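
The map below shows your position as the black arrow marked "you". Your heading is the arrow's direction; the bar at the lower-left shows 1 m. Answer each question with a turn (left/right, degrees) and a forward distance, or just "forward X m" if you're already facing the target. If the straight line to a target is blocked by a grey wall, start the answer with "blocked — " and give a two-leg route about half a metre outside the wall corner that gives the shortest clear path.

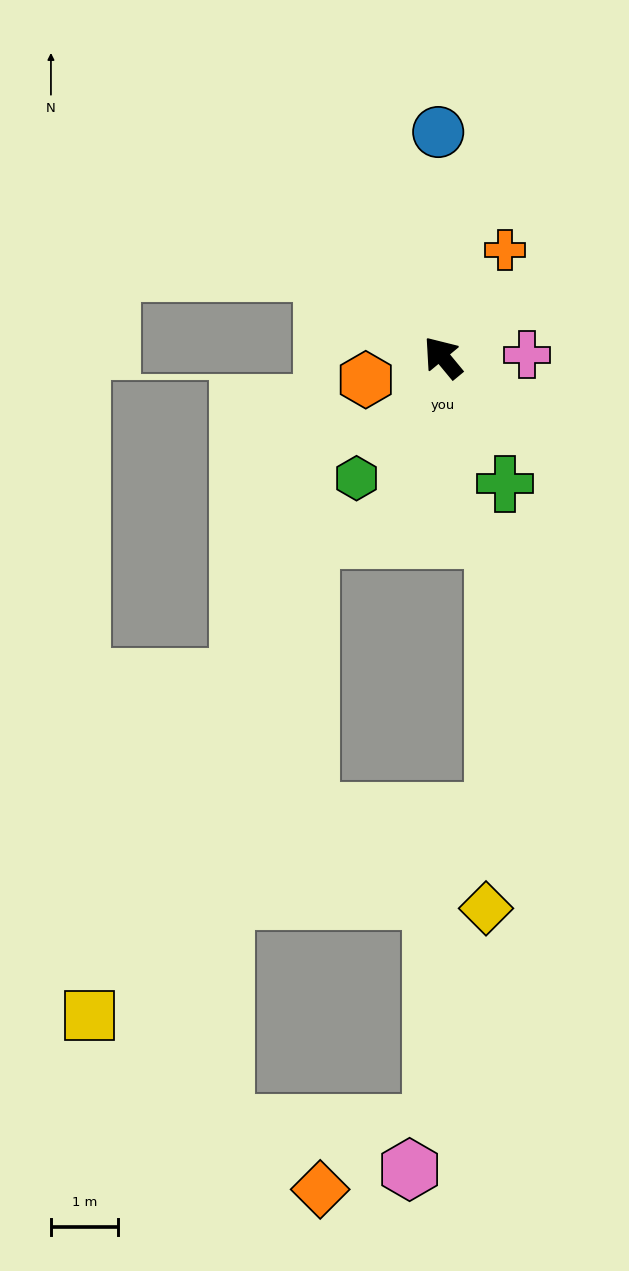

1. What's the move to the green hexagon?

turn left 105°, forward 2.2 m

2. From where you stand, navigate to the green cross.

turn left 167°, forward 2.1 m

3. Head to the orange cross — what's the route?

turn right 70°, forward 1.8 m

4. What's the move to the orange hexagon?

turn left 67°, forward 1.2 m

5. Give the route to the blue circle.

turn right 38°, forward 3.3 m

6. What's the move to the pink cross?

turn right 128°, forward 1.3 m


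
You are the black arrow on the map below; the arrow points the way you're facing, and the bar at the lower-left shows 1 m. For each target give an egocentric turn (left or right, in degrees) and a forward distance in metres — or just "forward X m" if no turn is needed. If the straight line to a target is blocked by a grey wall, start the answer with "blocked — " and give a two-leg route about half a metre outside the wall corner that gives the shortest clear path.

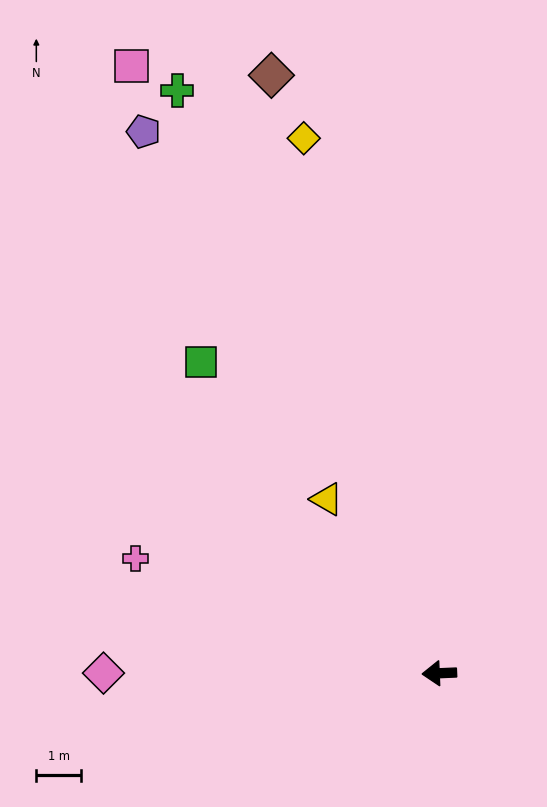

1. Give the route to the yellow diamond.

turn right 78°, forward 12.2 m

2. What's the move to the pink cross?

turn right 23°, forward 7.2 m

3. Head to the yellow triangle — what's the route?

turn right 60°, forward 4.6 m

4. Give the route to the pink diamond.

turn right 2°, forward 7.4 m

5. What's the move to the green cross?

turn right 68°, forward 14.2 m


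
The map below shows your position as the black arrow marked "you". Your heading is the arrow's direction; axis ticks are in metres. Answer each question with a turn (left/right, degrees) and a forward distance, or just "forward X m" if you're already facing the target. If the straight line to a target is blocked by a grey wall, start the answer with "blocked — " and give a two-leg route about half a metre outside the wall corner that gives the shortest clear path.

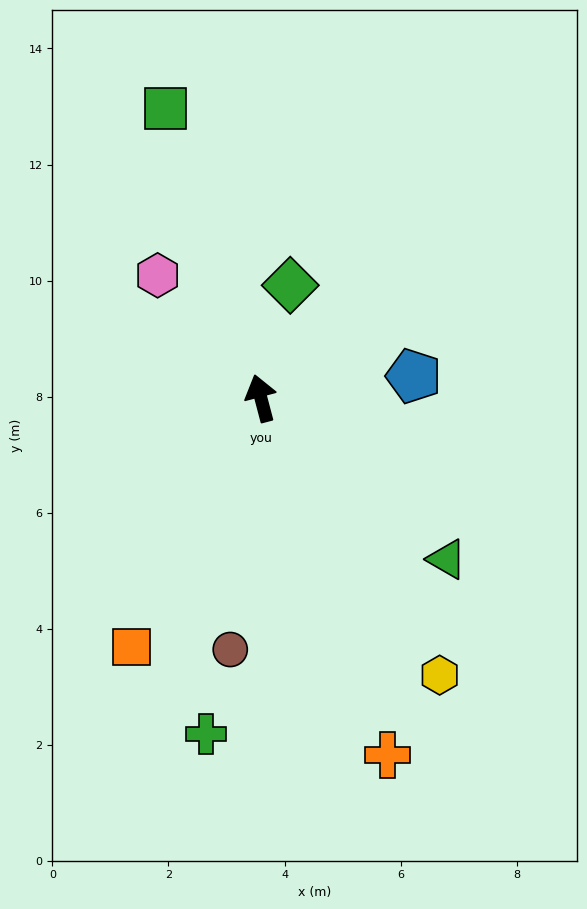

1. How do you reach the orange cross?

turn right 175°, forward 6.5 m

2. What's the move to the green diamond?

turn right 29°, forward 2.0 m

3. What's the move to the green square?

turn left 3°, forward 5.3 m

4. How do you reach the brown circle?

turn left 158°, forward 4.4 m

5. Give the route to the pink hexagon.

turn left 25°, forward 2.8 m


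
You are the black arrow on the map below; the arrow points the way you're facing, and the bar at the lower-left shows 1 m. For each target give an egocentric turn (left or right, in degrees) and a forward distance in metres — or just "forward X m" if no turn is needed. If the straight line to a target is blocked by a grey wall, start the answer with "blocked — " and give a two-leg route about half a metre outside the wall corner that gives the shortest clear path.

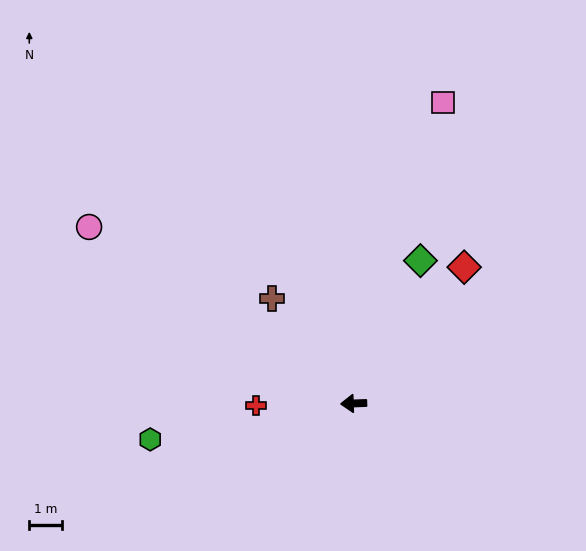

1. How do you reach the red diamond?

turn right 131°, forward 5.4 m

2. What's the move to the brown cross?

turn right 54°, forward 4.1 m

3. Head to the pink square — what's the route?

turn right 109°, forward 9.6 m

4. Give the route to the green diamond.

turn right 117°, forward 4.8 m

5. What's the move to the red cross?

forward 3.0 m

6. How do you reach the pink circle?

turn right 36°, forward 9.8 m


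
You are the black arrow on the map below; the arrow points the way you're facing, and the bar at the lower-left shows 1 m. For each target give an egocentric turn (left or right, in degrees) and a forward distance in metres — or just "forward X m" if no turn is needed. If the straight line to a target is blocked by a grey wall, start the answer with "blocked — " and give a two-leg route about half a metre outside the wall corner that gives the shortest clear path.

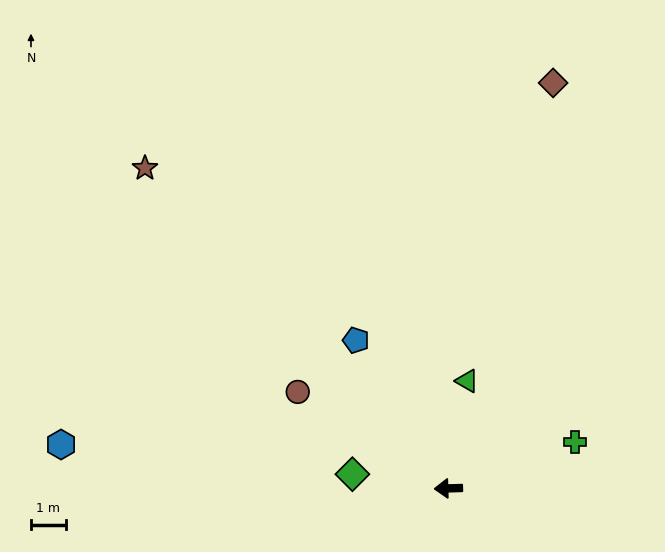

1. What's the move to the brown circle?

turn right 34°, forward 5.1 m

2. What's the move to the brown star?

turn right 48°, forward 12.6 m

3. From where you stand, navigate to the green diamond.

turn right 10°, forward 2.8 m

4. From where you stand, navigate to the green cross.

turn right 162°, forward 3.9 m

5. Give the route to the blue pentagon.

turn right 60°, forward 5.0 m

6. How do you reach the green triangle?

turn right 102°, forward 3.1 m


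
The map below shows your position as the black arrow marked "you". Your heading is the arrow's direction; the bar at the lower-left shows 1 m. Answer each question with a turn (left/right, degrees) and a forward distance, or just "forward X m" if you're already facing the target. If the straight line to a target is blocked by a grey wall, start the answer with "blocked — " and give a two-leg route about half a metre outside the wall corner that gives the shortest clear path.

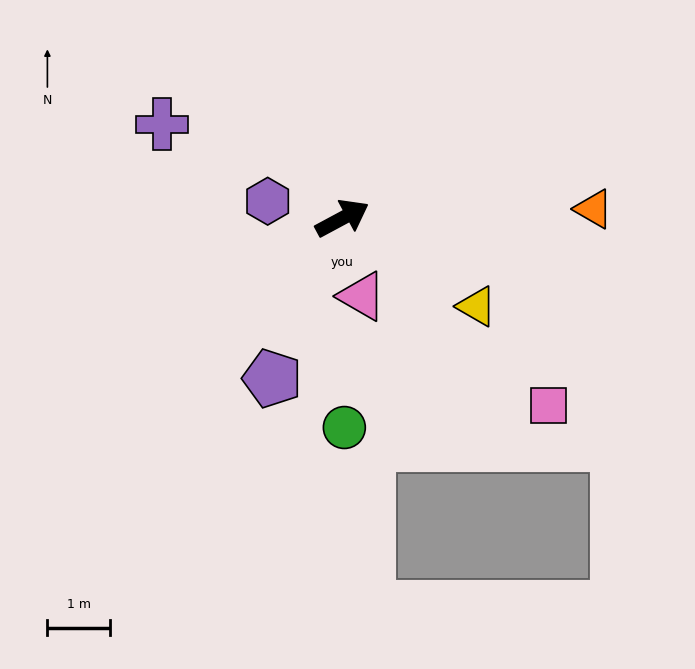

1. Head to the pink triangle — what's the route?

turn right 104°, forward 1.3 m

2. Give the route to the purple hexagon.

turn left 139°, forward 1.2 m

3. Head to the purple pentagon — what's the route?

turn right 142°, forward 2.8 m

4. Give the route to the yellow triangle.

turn right 62°, forward 2.6 m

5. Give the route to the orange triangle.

turn right 26°, forward 4.0 m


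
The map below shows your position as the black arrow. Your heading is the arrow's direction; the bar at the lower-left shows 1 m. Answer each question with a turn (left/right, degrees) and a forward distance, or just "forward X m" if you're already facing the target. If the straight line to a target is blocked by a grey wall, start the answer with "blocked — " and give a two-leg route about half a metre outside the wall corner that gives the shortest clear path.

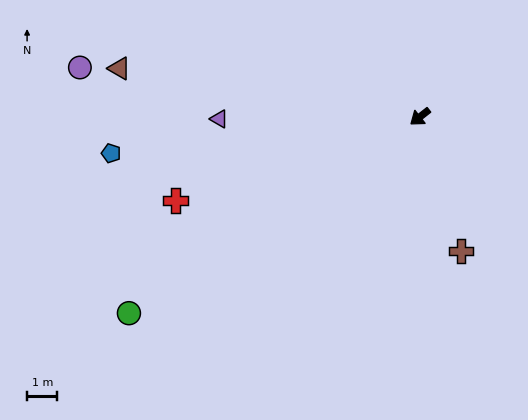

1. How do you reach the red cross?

turn right 19°, forward 8.5 m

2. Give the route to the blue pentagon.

turn right 31°, forward 10.2 m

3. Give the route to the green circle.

turn right 4°, forward 11.5 m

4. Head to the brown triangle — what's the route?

turn right 47°, forward 10.0 m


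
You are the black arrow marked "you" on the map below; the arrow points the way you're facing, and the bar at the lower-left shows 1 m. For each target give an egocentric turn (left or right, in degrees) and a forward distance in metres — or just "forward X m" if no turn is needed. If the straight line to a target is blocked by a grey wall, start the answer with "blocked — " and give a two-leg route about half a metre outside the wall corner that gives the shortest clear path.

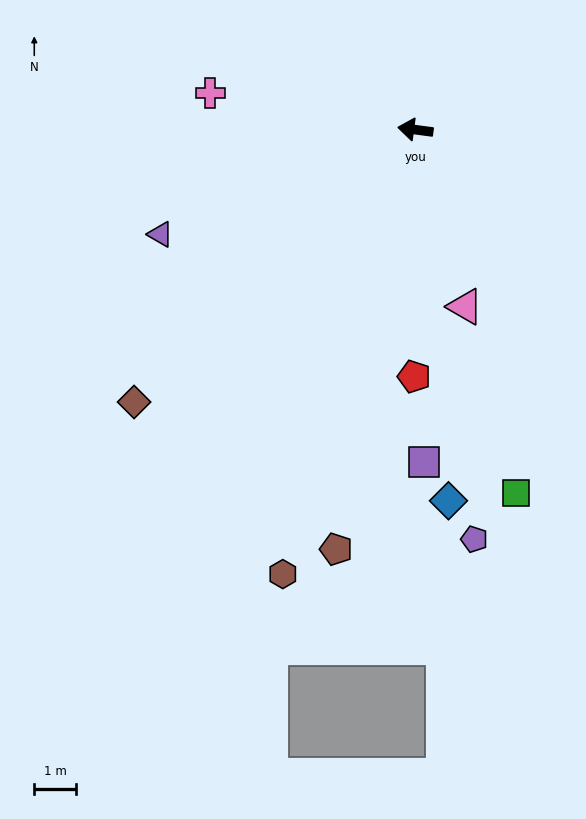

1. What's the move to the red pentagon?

turn left 97°, forward 6.0 m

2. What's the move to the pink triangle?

turn left 113°, forward 4.4 m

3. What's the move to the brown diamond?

turn left 52°, forward 9.5 m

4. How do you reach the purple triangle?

turn left 30°, forward 6.7 m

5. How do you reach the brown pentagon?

turn left 87°, forward 10.3 m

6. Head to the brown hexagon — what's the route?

turn left 81°, forward 11.2 m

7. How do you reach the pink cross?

turn right 3°, forward 5.0 m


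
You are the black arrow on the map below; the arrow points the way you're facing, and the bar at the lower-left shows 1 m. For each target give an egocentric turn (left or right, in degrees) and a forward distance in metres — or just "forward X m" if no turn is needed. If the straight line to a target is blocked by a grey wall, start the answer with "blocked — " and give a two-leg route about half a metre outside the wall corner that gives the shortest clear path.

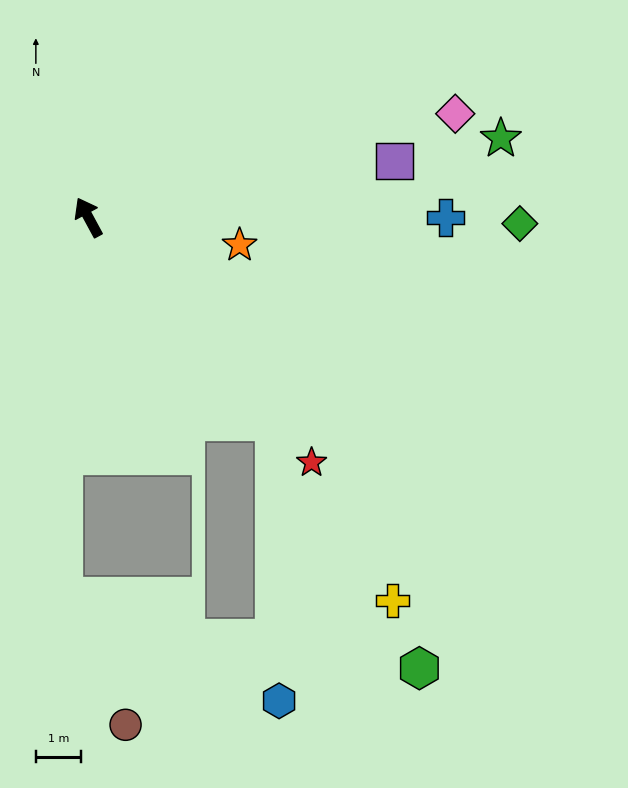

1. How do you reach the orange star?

turn right 129°, forward 3.4 m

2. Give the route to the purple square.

turn right 108°, forward 6.9 m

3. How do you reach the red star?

turn right 166°, forward 7.4 m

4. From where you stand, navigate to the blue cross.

turn right 118°, forward 7.9 m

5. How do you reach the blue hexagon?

blocked — turn right 166°, forward 6.1 m, then turn right 41°, forward 6.2 m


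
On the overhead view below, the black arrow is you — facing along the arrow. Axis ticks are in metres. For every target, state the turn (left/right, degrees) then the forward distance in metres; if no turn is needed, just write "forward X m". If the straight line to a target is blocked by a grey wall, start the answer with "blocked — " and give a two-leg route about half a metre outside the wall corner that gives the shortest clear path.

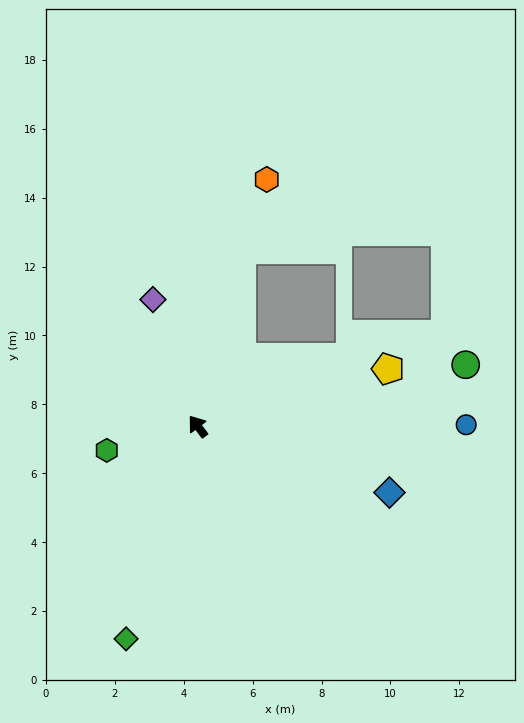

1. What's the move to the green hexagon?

turn left 68°, forward 2.7 m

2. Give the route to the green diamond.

turn left 124°, forward 6.5 m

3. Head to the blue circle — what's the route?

turn right 127°, forward 7.8 m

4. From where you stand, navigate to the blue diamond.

turn right 146°, forward 5.9 m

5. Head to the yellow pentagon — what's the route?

turn right 110°, forward 5.8 m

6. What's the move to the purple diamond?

turn right 18°, forward 3.9 m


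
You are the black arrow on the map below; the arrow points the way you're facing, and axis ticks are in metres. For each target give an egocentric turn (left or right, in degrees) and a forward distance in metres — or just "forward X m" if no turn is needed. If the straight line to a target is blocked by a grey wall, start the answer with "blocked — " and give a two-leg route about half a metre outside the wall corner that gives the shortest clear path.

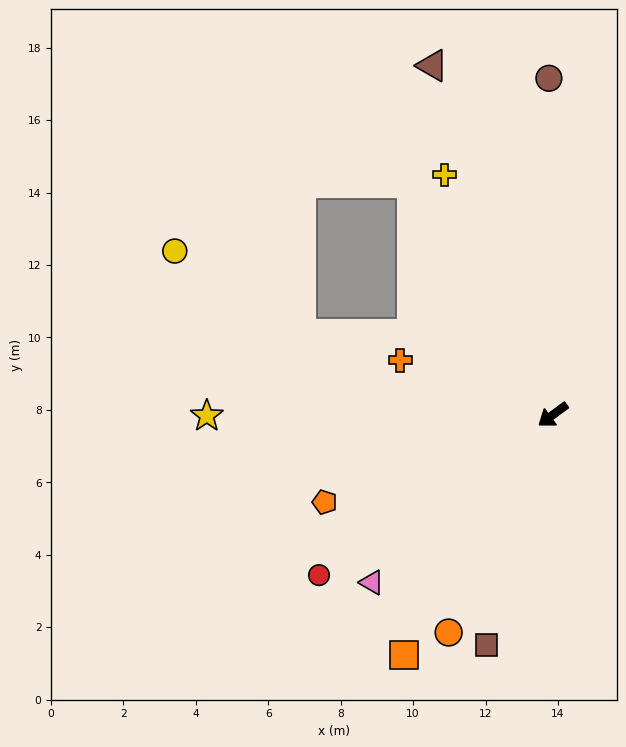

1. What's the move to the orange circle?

turn left 28°, forward 6.7 m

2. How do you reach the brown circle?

turn right 126°, forward 9.3 m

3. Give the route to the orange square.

turn left 22°, forward 7.8 m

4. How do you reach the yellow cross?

turn right 102°, forward 7.3 m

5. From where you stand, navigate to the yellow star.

turn right 36°, forward 9.6 m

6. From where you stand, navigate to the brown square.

turn left 38°, forward 6.6 m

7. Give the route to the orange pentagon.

turn right 15°, forward 6.7 m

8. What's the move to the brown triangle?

turn right 107°, forward 10.2 m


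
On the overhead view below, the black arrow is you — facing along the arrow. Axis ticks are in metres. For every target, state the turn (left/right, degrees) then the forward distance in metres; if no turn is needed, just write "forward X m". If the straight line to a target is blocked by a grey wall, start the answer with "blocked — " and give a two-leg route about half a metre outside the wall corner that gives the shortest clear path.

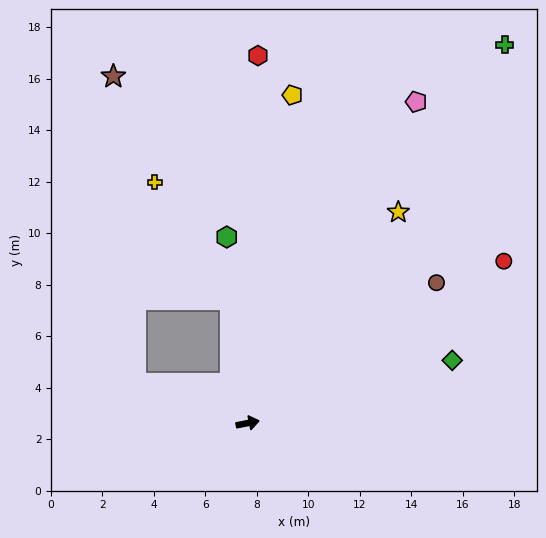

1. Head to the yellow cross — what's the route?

blocked — turn left 87°, forward 4.8 m, then turn left 25°, forward 5.4 m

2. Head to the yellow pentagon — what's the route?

turn left 71°, forward 12.9 m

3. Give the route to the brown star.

blocked — turn left 87°, forward 4.8 m, then turn left 20°, forward 9.8 m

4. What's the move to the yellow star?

turn left 43°, forward 10.1 m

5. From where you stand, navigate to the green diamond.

turn left 6°, forward 8.3 m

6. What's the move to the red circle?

turn left 21°, forward 11.8 m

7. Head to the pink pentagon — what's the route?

turn left 51°, forward 14.1 m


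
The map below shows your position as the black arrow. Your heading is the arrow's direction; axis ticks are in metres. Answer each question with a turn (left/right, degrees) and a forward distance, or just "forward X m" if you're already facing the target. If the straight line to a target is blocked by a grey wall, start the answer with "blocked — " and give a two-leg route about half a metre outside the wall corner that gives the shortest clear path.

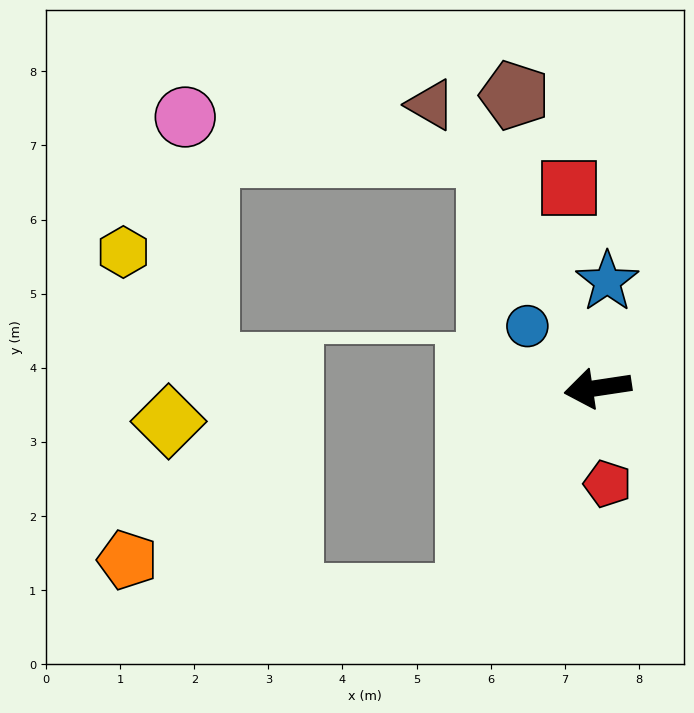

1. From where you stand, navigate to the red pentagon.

turn left 87°, forward 1.3 m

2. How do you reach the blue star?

turn right 104°, forward 1.4 m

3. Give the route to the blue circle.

turn right 50°, forward 1.3 m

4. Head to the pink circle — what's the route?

blocked — turn right 73°, forward 3.5 m, then turn left 57°, forward 4.1 m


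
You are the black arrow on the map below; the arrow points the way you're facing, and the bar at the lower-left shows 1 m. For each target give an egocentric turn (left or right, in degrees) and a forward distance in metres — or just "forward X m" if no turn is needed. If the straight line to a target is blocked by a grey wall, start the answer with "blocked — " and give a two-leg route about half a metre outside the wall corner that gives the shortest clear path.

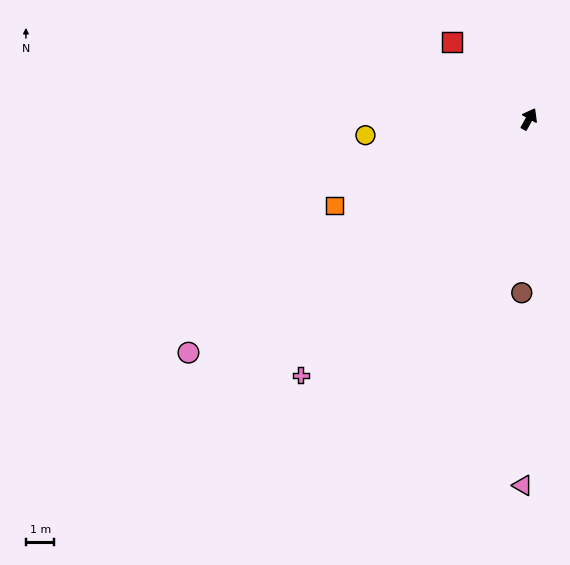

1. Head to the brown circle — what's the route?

turn right 153°, forward 6.1 m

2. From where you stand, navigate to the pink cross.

turn left 167°, forward 12.0 m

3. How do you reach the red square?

turn left 74°, forward 3.8 m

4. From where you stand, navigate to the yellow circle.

turn left 125°, forward 5.8 m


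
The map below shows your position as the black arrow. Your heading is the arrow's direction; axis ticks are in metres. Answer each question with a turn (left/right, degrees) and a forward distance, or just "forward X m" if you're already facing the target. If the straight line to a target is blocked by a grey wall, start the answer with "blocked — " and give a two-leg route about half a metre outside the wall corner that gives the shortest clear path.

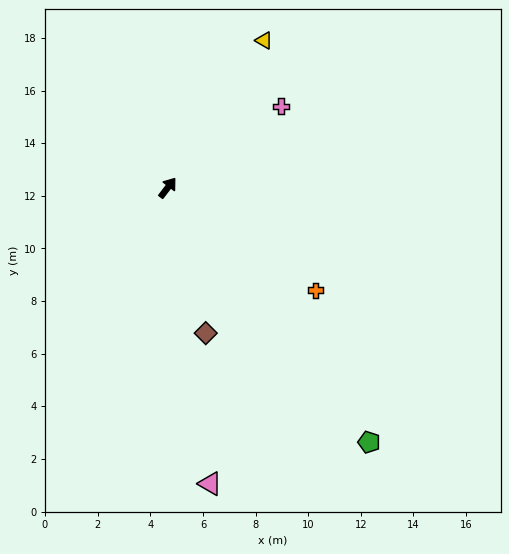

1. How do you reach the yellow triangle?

turn left 4°, forward 6.7 m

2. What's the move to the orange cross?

turn right 87°, forward 6.8 m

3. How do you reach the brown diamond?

turn right 128°, forward 5.7 m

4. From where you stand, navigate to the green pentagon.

turn right 104°, forward 12.3 m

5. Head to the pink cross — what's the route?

turn right 17°, forward 5.3 m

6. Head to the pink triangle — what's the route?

turn right 134°, forward 11.4 m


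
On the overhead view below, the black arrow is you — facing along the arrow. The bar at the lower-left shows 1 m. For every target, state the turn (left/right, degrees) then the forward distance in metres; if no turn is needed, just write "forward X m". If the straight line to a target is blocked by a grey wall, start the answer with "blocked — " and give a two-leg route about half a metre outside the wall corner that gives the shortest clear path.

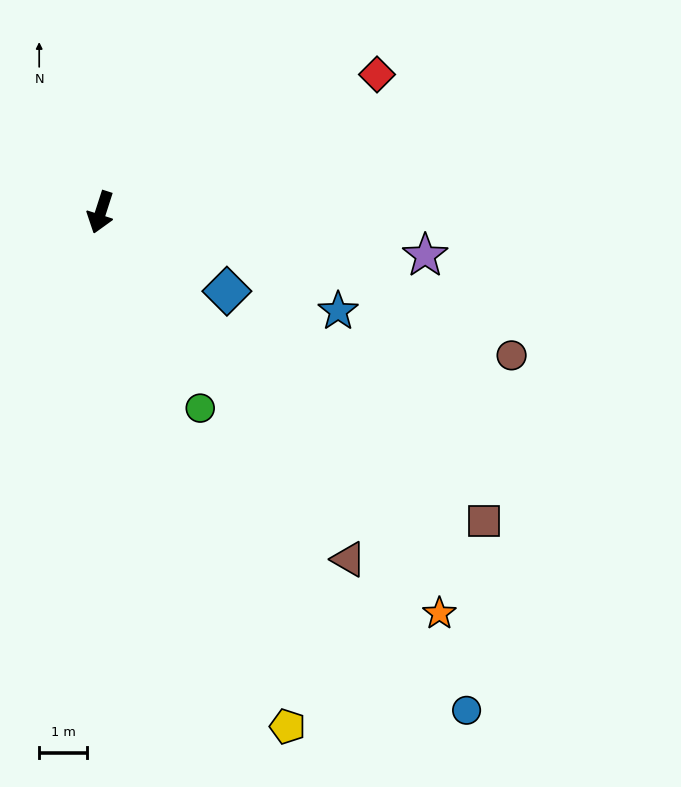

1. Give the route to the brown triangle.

turn left 53°, forward 8.8 m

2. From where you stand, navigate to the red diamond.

turn left 134°, forward 6.4 m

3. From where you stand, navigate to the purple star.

turn left 100°, forward 6.8 m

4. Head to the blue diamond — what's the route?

turn left 76°, forward 3.1 m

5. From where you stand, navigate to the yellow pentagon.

turn left 38°, forward 11.3 m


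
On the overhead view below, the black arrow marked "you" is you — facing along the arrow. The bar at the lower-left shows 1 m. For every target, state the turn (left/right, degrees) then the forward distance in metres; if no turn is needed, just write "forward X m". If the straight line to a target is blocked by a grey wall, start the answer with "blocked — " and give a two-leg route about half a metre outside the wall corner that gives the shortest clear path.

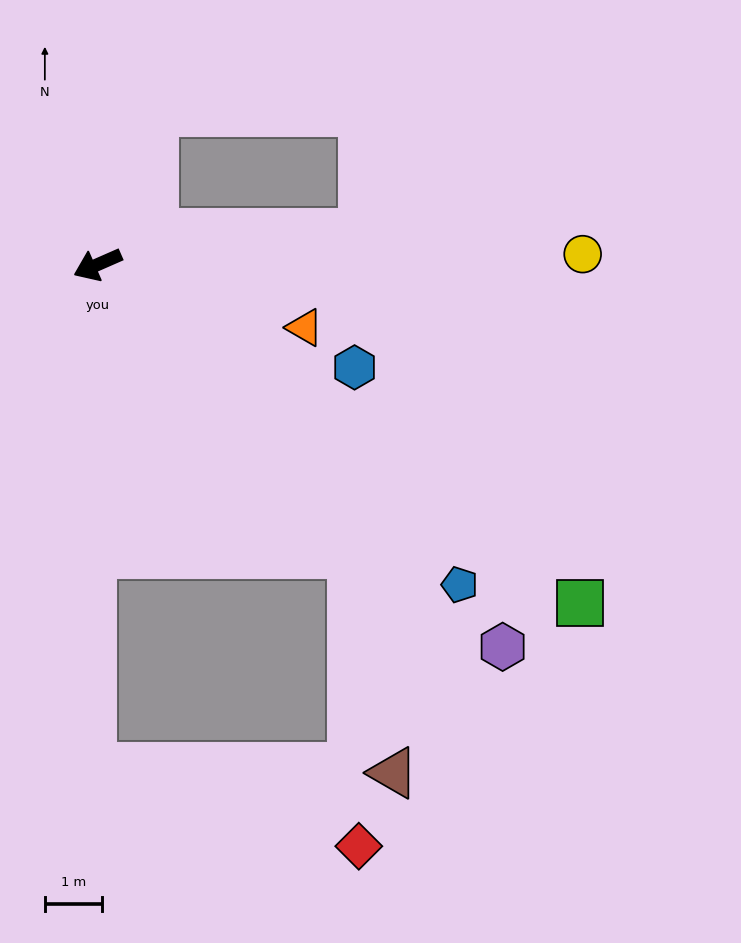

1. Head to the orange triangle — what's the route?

turn left 139°, forward 3.8 m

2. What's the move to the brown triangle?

blocked — turn left 108°, forward 6.7 m, then turn right 31°, forward 3.9 m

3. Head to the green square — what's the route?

turn left 121°, forward 10.3 m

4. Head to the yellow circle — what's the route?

turn left 158°, forward 8.5 m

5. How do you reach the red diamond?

blocked — turn left 66°, forward 8.8 m, then turn left 74°, forward 4.9 m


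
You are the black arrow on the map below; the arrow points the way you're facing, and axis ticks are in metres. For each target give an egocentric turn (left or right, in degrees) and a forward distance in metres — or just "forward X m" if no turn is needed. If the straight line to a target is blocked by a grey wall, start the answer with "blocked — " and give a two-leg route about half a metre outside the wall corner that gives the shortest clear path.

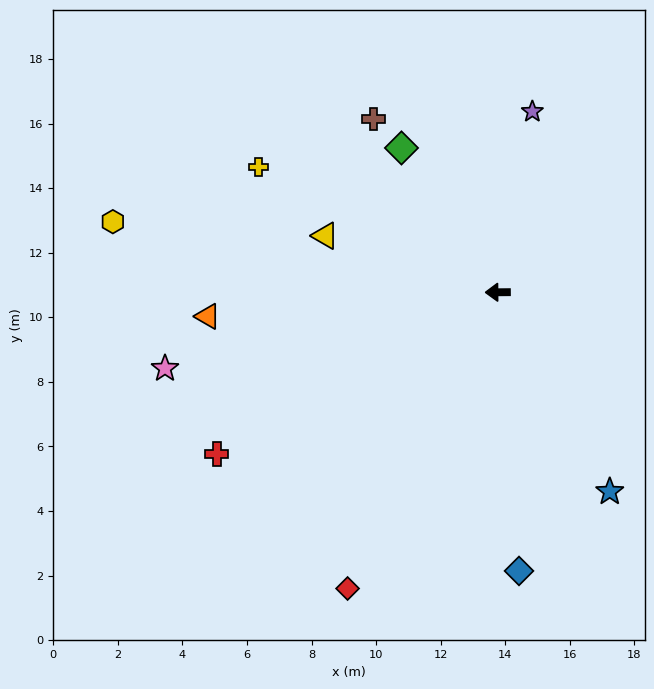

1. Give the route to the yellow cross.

turn right 28°, forward 8.4 m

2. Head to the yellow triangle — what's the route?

turn right 19°, forward 5.6 m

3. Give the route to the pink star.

turn left 12°, forward 10.6 m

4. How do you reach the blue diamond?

turn left 94°, forward 8.7 m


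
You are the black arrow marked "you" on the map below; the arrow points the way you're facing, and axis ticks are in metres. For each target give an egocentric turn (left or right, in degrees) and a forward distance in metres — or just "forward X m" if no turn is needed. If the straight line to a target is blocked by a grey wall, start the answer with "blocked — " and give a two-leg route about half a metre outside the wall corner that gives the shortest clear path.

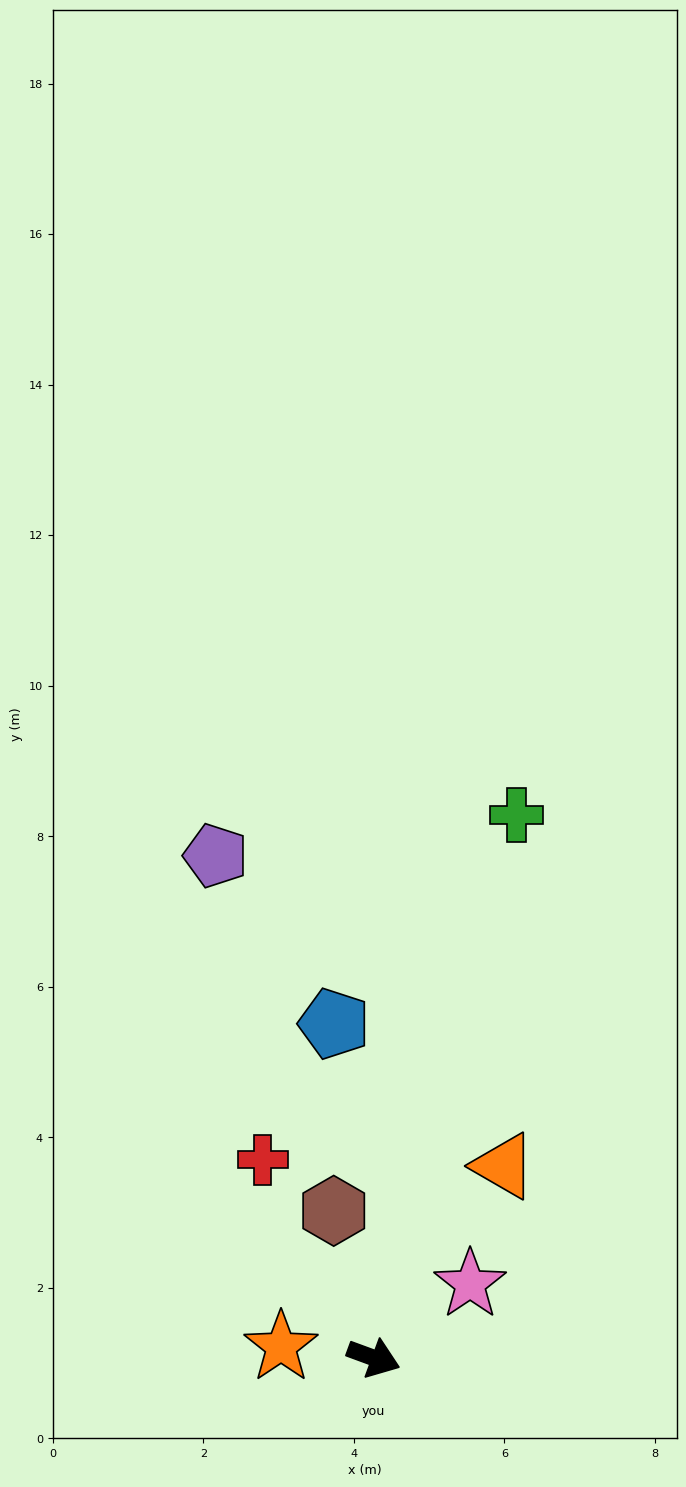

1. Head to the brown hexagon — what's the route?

turn left 125°, forward 2.0 m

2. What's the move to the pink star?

turn left 58°, forward 1.6 m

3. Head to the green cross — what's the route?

turn left 95°, forward 7.5 m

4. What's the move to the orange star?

turn right 167°, forward 1.2 m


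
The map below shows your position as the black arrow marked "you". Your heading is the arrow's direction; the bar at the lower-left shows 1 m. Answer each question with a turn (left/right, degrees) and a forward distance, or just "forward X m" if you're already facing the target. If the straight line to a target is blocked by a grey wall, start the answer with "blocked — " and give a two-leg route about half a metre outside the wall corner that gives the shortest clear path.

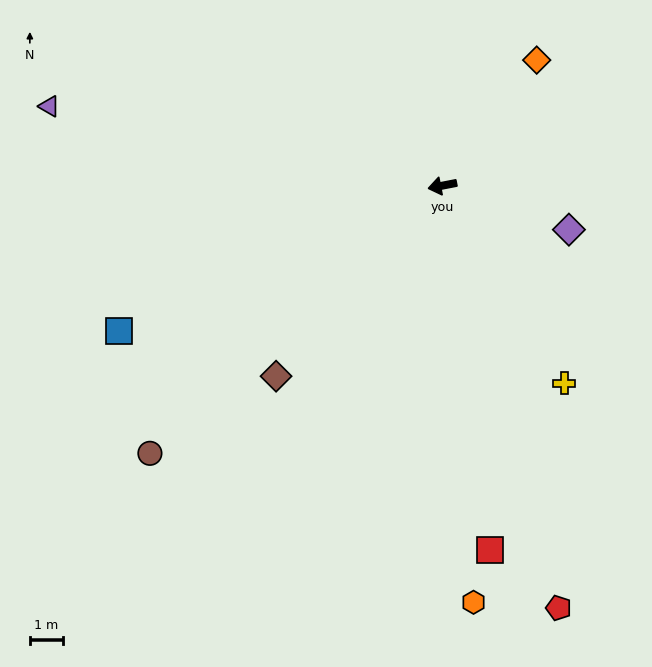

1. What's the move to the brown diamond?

turn left 38°, forward 7.7 m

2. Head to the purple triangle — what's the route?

turn right 22°, forward 12.2 m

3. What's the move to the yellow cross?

turn left 111°, forward 7.1 m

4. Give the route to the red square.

turn left 86°, forward 11.2 m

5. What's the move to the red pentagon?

turn left 94°, forward 13.3 m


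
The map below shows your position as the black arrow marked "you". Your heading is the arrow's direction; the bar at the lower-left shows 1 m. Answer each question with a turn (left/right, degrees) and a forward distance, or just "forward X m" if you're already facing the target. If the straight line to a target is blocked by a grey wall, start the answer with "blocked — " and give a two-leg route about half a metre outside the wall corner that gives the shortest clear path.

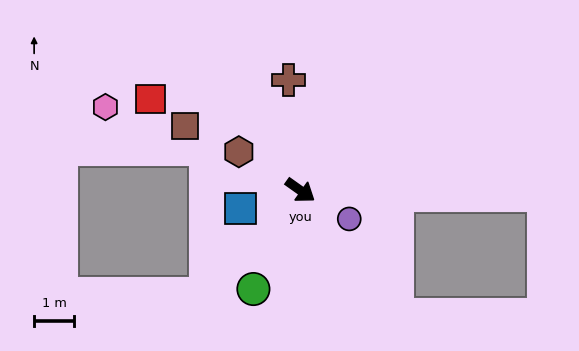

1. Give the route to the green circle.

turn right 80°, forward 2.8 m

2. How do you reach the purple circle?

turn left 5°, forward 1.4 m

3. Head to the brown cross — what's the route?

turn left 131°, forward 2.8 m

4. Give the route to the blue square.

turn right 128°, forward 1.6 m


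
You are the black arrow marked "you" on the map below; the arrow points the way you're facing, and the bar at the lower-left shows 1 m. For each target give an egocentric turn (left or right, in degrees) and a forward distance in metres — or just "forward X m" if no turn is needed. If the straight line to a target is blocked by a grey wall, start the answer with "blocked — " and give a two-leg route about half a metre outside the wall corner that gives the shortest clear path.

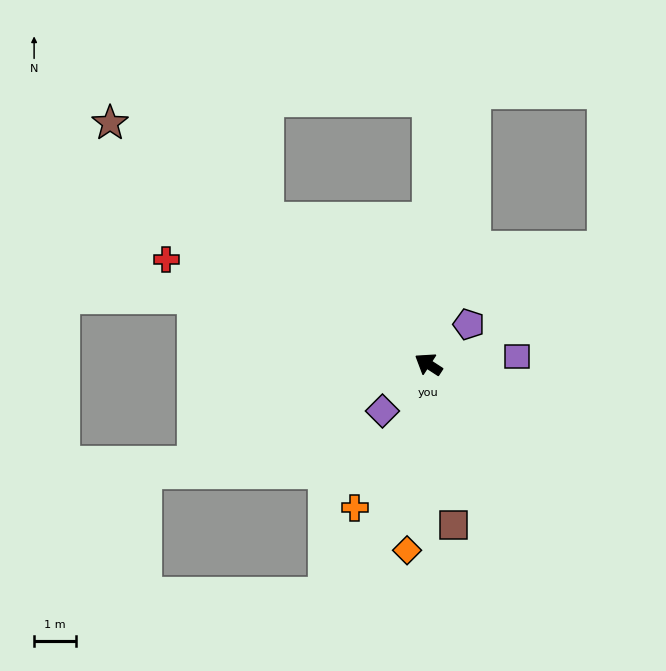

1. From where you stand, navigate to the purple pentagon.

turn right 102°, forward 1.4 m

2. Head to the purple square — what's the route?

turn right 142°, forward 2.1 m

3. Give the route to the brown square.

turn left 132°, forward 3.9 m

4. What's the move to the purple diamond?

turn left 79°, forward 1.6 m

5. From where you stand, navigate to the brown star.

turn right 4°, forward 9.5 m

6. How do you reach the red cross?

turn left 11°, forward 6.7 m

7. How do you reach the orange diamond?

turn left 116°, forward 4.5 m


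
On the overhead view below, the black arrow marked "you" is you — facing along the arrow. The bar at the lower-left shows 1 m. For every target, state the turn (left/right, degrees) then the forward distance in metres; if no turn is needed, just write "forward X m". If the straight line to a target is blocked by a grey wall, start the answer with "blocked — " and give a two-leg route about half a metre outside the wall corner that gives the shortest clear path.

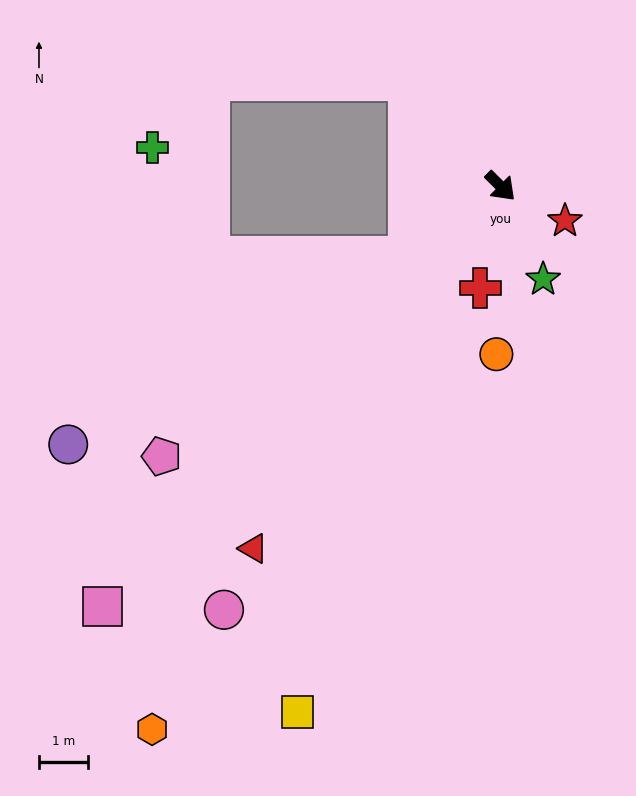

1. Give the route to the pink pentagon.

turn right 97°, forward 8.9 m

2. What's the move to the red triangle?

turn right 79°, forward 9.0 m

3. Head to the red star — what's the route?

turn left 17°, forward 1.5 m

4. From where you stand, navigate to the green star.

turn right 21°, forward 2.1 m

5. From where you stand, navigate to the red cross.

turn right 56°, forward 2.1 m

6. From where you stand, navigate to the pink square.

turn right 89°, forward 11.8 m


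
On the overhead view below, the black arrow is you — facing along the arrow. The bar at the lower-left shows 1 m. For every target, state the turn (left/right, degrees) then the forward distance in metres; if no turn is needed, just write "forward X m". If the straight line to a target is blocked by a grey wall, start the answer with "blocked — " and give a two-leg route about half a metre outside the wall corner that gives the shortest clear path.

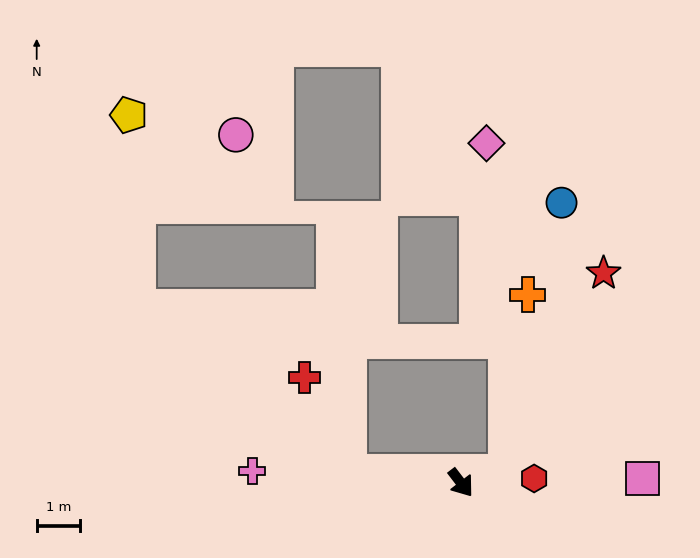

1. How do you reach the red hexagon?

turn left 56°, forward 1.7 m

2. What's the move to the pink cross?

turn right 131°, forward 4.8 m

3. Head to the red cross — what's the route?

blocked — turn right 133°, forward 2.6 m, then turn right 60°, forward 2.4 m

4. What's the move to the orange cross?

blocked — turn left 65°, forward 1.1 m, then turn left 71°, forward 4.1 m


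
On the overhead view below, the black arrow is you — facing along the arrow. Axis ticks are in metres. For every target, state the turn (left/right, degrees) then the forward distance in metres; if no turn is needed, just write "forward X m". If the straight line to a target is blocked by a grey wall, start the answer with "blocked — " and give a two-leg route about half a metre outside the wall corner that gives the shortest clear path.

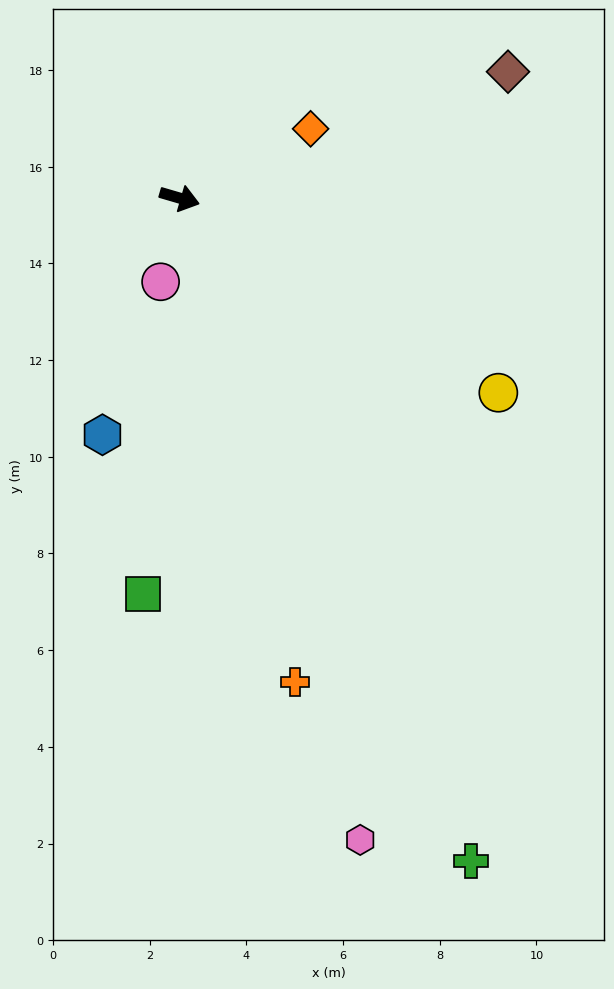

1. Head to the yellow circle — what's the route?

turn right 15°, forward 7.7 m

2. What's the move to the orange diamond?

turn left 44°, forward 3.1 m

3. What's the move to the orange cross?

turn right 60°, forward 10.3 m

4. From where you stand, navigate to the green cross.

turn right 50°, forward 15.0 m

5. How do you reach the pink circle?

turn right 86°, forward 1.8 m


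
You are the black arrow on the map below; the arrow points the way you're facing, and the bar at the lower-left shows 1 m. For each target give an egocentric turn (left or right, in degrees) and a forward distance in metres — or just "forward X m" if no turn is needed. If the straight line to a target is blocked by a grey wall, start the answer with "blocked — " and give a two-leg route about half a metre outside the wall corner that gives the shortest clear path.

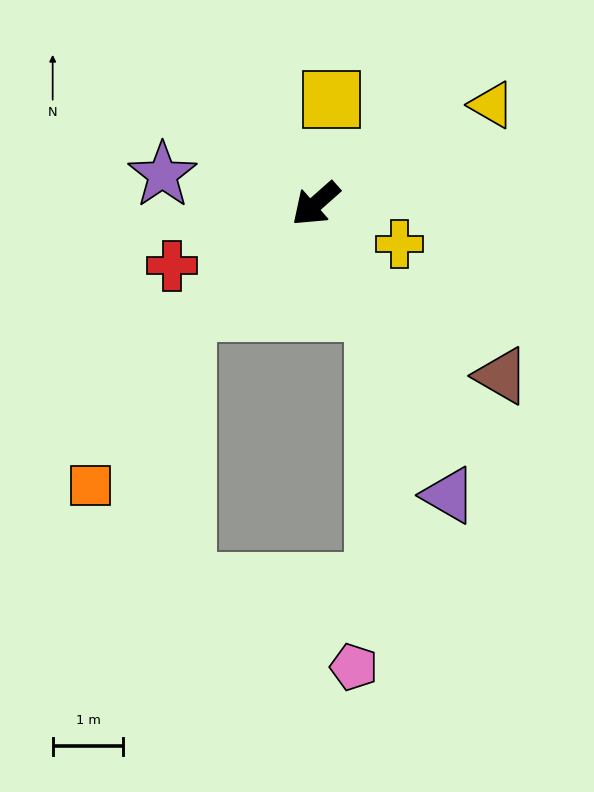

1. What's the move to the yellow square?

turn right 140°, forward 1.5 m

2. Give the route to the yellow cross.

turn left 113°, forward 1.3 m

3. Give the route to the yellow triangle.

turn left 168°, forward 2.9 m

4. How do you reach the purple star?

turn right 52°, forward 2.2 m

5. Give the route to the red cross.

turn right 18°, forward 2.2 m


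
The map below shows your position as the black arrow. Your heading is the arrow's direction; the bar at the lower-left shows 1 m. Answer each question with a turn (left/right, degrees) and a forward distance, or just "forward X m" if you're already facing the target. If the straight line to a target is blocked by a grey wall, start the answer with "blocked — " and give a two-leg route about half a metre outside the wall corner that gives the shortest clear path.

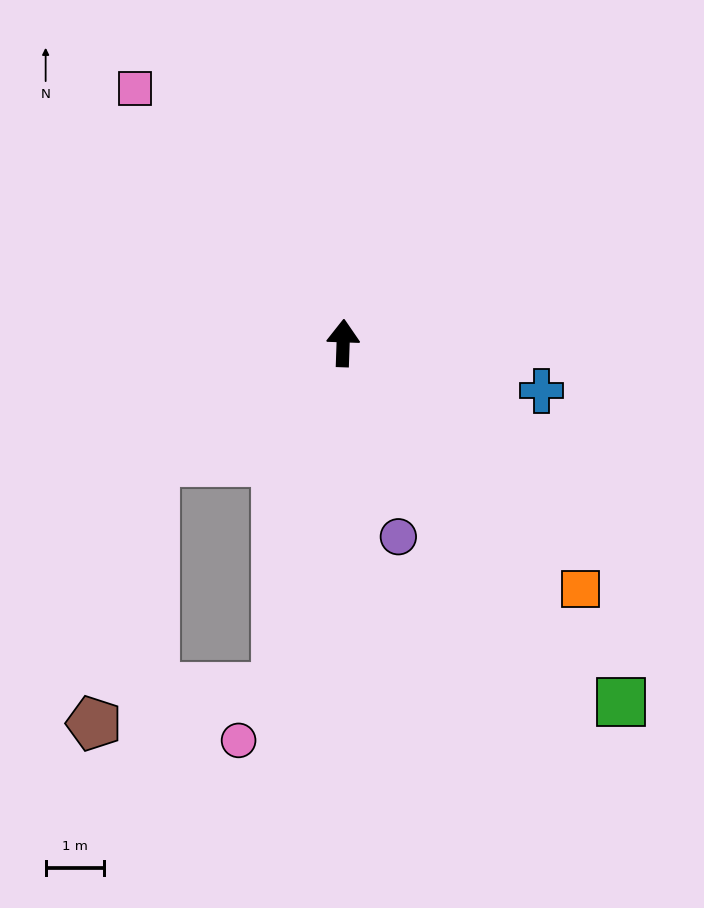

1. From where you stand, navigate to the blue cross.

turn right 102°, forward 3.5 m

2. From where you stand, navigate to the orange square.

turn right 134°, forward 5.9 m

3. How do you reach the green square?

turn right 140°, forward 7.8 m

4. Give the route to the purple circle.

turn right 162°, forward 3.5 m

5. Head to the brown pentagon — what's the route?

blocked — turn left 124°, forward 3.8 m, then turn left 45°, forward 4.6 m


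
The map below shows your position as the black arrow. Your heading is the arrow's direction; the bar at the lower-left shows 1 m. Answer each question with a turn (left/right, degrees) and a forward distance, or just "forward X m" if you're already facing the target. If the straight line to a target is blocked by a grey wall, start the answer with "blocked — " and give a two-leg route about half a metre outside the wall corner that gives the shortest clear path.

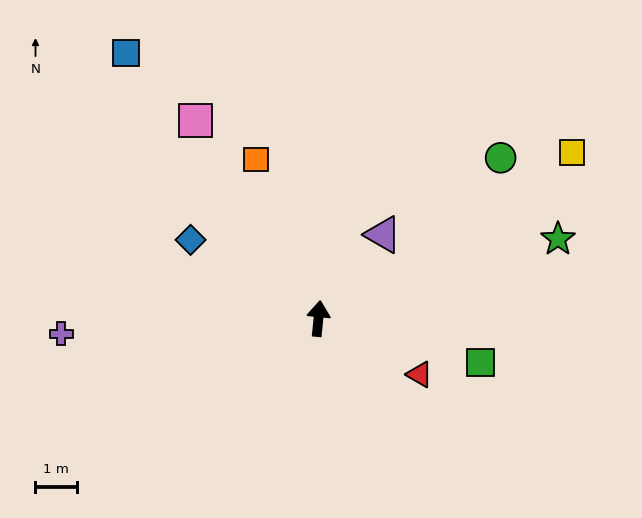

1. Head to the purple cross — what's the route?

turn left 99°, forward 6.2 m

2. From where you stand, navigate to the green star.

turn right 66°, forward 6.1 m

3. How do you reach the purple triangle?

turn right 32°, forward 2.6 m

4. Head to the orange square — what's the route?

turn left 27°, forward 4.1 m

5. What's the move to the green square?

turn right 100°, forward 4.1 m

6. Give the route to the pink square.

turn left 37°, forward 5.6 m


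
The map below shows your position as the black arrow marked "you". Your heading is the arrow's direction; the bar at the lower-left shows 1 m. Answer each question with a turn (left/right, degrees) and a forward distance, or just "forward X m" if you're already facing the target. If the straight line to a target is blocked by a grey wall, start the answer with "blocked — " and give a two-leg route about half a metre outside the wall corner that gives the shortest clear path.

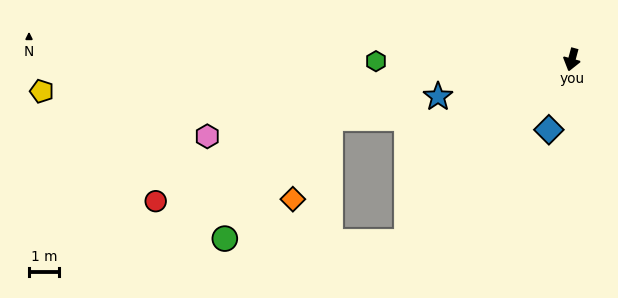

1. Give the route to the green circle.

blocked — turn right 27°, forward 8.2 m, then turn right 49°, forward 6.1 m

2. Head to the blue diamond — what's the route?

turn right 3°, forward 2.5 m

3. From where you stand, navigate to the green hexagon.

turn right 74°, forward 6.5 m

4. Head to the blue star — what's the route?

turn right 59°, forward 4.6 m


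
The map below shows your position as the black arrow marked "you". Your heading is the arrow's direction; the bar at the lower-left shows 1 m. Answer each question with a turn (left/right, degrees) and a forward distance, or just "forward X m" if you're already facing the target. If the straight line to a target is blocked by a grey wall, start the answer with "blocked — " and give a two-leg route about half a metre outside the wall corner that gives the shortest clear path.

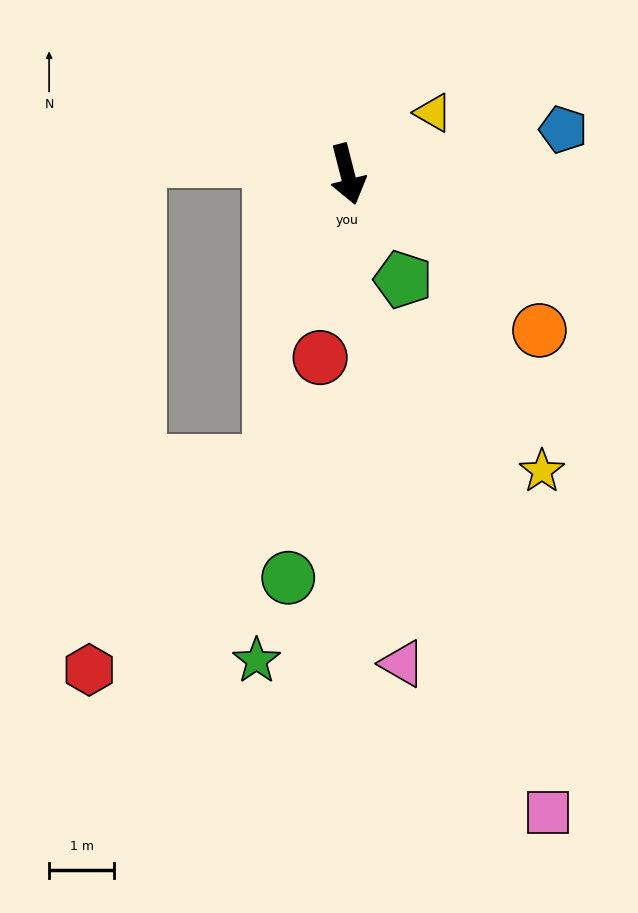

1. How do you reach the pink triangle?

turn right 8°, forward 7.6 m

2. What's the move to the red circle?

turn right 23°, forward 2.8 m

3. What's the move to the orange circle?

turn left 37°, forward 3.8 m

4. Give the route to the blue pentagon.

turn left 87°, forward 3.4 m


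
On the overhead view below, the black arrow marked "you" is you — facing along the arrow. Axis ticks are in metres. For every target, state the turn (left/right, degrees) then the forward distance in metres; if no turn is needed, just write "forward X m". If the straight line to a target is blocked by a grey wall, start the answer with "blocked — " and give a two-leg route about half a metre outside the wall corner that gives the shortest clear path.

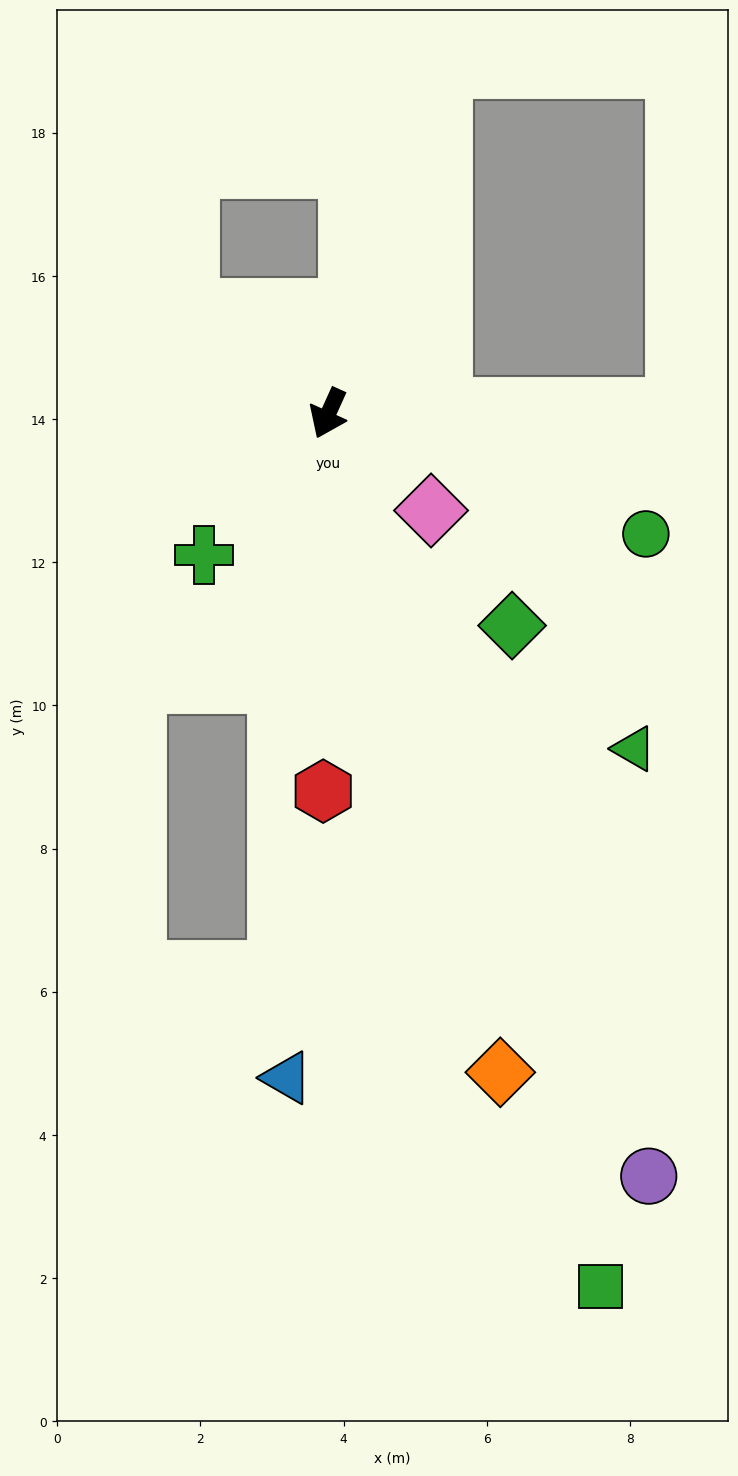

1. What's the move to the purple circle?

turn left 47°, forward 11.6 m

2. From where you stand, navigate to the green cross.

turn right 17°, forward 2.6 m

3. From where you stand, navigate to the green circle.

turn left 94°, forward 4.7 m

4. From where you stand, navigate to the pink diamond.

turn left 71°, forward 2.0 m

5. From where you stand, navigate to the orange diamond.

turn left 39°, forward 9.5 m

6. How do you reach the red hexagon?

turn left 24°, forward 5.3 m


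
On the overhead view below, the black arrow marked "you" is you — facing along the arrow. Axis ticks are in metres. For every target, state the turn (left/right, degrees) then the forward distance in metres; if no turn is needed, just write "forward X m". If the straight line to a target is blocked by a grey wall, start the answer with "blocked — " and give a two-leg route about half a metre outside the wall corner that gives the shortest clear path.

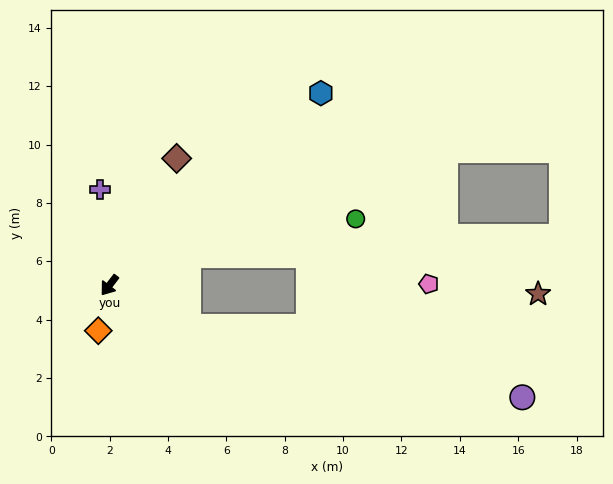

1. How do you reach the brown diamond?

turn right 170°, forward 4.9 m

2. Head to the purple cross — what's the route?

turn right 137°, forward 3.3 m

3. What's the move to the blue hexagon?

turn left 170°, forward 9.8 m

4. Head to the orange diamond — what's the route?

turn left 24°, forward 1.6 m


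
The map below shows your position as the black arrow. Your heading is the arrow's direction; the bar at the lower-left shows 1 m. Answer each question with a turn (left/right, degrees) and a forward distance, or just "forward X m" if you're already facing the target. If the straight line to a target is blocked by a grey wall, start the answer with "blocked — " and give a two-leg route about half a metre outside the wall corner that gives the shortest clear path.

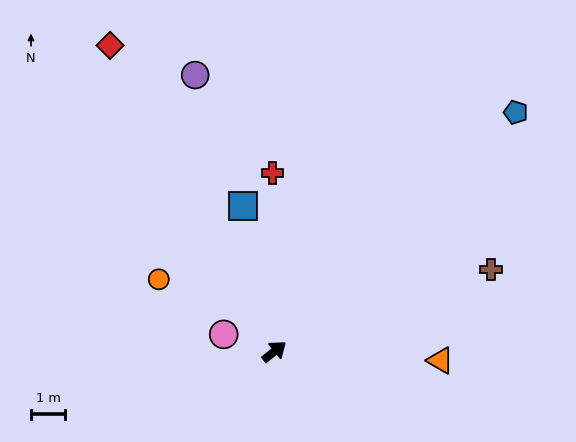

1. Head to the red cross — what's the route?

turn left 52°, forward 5.2 m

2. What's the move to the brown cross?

turn right 18°, forward 6.7 m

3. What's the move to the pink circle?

turn left 123°, forward 1.6 m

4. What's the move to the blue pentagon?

turn left 6°, forward 9.9 m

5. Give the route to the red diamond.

turn left 79°, forward 10.1 m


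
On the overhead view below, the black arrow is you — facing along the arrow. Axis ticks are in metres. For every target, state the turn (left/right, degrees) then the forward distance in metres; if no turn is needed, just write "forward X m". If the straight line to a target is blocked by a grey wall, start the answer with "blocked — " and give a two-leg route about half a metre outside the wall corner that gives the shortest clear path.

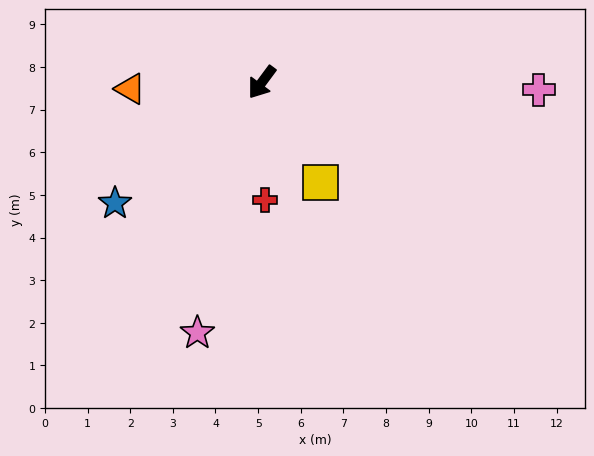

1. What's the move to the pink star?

turn left 22°, forward 6.1 m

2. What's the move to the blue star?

turn right 14°, forward 4.5 m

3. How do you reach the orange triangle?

turn right 51°, forward 3.1 m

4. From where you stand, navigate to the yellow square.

turn left 67°, forward 2.7 m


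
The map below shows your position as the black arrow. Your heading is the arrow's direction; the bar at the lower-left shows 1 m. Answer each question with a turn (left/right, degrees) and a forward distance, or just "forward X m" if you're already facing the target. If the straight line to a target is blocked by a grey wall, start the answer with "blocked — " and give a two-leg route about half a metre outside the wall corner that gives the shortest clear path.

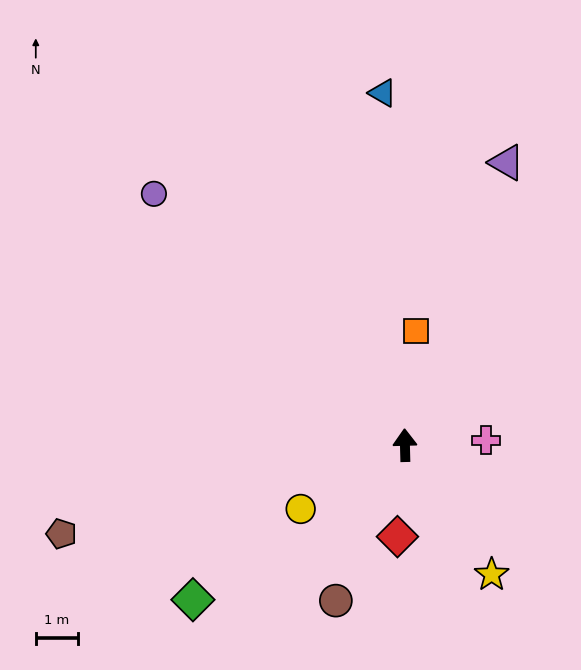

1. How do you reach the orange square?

turn right 7°, forward 2.7 m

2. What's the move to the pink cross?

turn right 88°, forward 1.9 m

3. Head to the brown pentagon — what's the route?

turn left 103°, forward 8.4 m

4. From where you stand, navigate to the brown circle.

turn left 155°, forward 4.0 m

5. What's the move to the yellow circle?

turn left 120°, forward 2.9 m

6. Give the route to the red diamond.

turn left 174°, forward 2.2 m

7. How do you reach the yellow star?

turn right 148°, forward 3.7 m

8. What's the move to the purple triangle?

turn right 21°, forward 7.1 m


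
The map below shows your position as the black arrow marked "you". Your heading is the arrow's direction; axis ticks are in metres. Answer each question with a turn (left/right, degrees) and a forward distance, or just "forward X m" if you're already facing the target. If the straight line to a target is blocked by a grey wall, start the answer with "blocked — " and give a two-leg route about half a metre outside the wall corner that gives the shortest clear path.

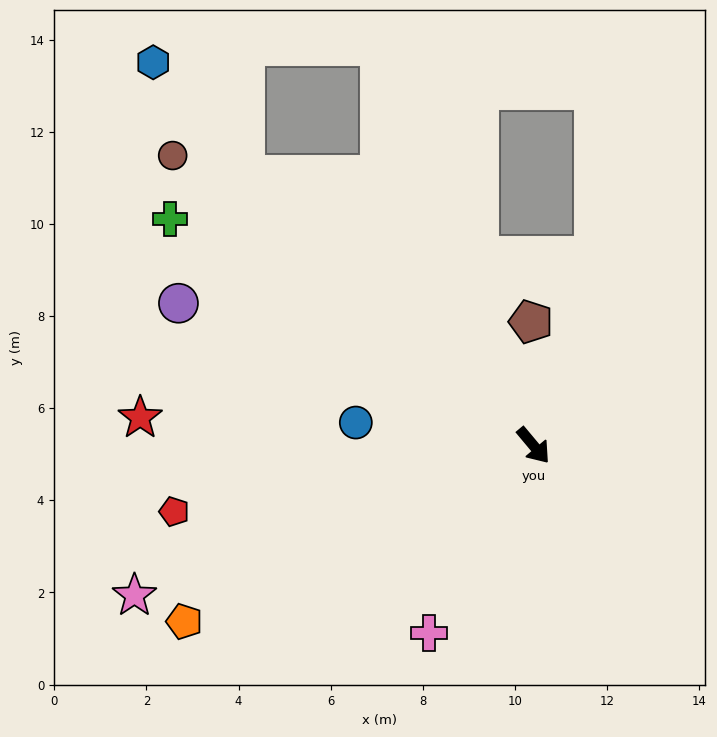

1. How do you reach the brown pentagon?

turn left 141°, forward 2.7 m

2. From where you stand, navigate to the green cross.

turn right 162°, forward 9.3 m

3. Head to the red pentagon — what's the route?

turn right 120°, forward 7.9 m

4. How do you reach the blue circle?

turn right 137°, forward 3.9 m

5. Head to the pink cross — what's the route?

turn right 69°, forward 4.7 m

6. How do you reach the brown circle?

turn right 169°, forward 10.0 m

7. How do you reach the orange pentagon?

turn right 103°, forward 8.5 m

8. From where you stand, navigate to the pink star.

turn right 109°, forward 9.3 m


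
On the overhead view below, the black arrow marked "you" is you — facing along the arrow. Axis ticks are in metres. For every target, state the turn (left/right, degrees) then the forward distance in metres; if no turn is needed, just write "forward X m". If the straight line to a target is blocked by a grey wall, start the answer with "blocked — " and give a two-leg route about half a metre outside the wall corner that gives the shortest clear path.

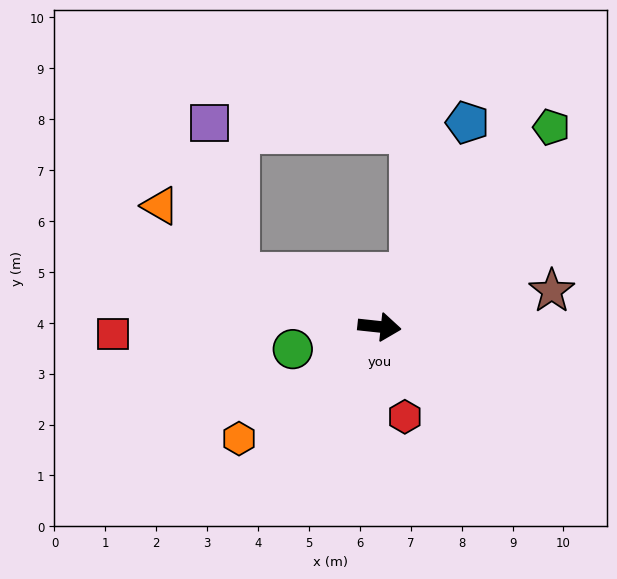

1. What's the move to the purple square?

blocked — turn left 166°, forward 3.0 m, then turn right 59°, forward 3.0 m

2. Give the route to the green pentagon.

turn left 55°, forward 5.2 m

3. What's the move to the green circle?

turn right 159°, forward 1.8 m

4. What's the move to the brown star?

turn left 18°, forward 3.5 m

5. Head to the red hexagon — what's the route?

turn right 68°, forward 1.8 m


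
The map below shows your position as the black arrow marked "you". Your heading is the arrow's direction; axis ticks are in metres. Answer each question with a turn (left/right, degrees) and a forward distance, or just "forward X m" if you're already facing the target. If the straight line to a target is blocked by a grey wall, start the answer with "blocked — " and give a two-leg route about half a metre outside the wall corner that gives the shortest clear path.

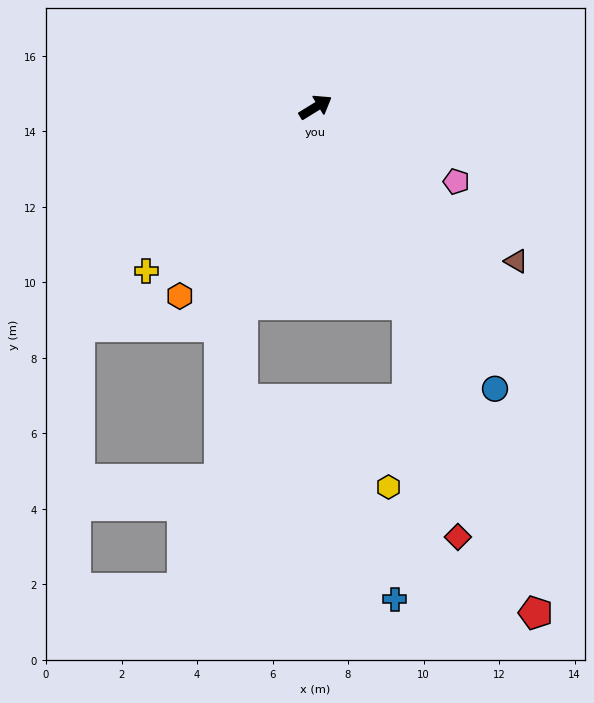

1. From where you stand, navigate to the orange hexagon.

turn right 157°, forward 6.2 m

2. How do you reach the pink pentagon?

turn right 59°, forward 4.2 m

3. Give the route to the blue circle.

turn right 89°, forward 8.8 m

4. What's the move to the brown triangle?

turn right 69°, forward 6.7 m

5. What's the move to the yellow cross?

turn right 168°, forward 6.2 m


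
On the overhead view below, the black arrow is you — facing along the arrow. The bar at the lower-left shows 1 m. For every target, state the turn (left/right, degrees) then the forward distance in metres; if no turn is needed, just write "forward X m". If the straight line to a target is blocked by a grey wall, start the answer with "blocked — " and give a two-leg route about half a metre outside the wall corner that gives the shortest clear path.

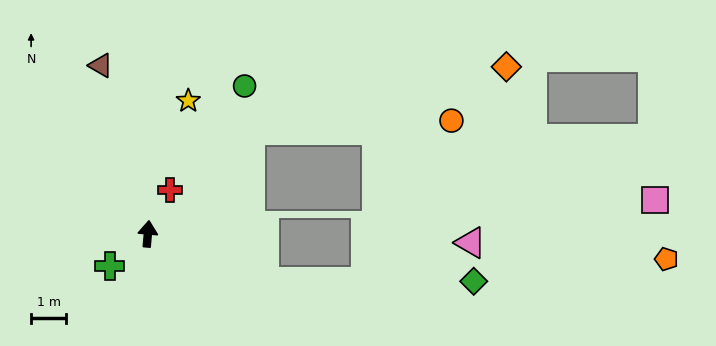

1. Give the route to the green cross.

turn left 135°, forward 1.4 m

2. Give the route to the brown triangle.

turn left 21°, forward 5.0 m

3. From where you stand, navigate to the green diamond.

blocked — turn right 108°, forward 3.6 m, then turn left 23°, forward 5.9 m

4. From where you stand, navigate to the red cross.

turn right 22°, forward 1.4 m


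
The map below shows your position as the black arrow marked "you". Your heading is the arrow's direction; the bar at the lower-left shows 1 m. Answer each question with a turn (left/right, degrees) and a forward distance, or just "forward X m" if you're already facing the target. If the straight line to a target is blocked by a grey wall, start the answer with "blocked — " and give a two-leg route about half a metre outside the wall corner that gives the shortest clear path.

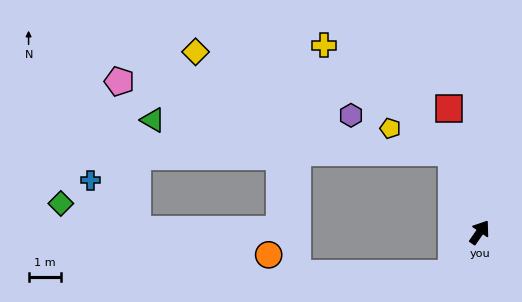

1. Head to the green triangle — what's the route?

blocked — turn left 54°, forward 2.6 m, then turn left 65°, forward 9.2 m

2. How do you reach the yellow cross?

blocked — turn left 54°, forward 2.6 m, then turn left 31°, forward 5.1 m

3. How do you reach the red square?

turn left 49°, forward 3.9 m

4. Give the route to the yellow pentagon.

blocked — turn left 54°, forward 2.6 m, then turn left 49°, forward 2.0 m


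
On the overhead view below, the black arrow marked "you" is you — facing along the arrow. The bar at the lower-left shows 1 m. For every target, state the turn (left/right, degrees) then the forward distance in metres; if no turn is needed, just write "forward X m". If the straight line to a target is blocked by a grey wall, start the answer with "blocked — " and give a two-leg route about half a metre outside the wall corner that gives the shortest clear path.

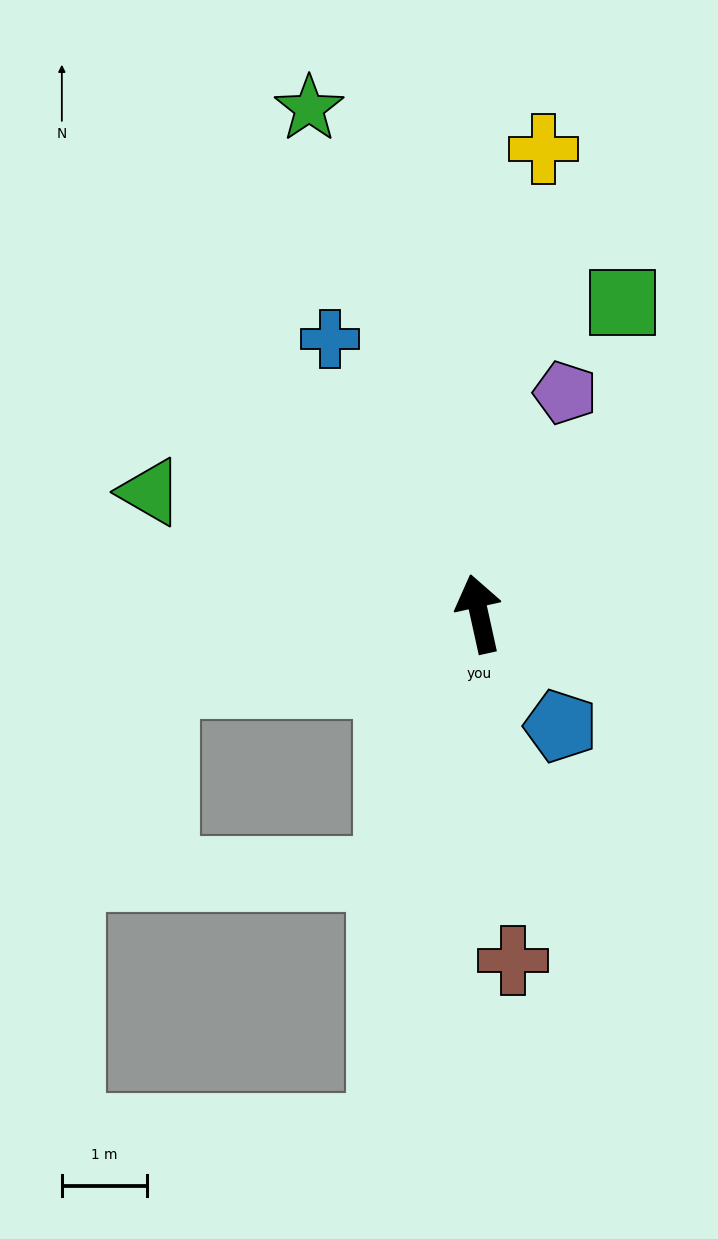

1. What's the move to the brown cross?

turn left 173°, forward 4.1 m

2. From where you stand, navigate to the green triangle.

turn left 57°, forward 4.1 m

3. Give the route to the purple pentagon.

turn right 34°, forward 2.8 m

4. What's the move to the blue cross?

turn left 16°, forward 3.7 m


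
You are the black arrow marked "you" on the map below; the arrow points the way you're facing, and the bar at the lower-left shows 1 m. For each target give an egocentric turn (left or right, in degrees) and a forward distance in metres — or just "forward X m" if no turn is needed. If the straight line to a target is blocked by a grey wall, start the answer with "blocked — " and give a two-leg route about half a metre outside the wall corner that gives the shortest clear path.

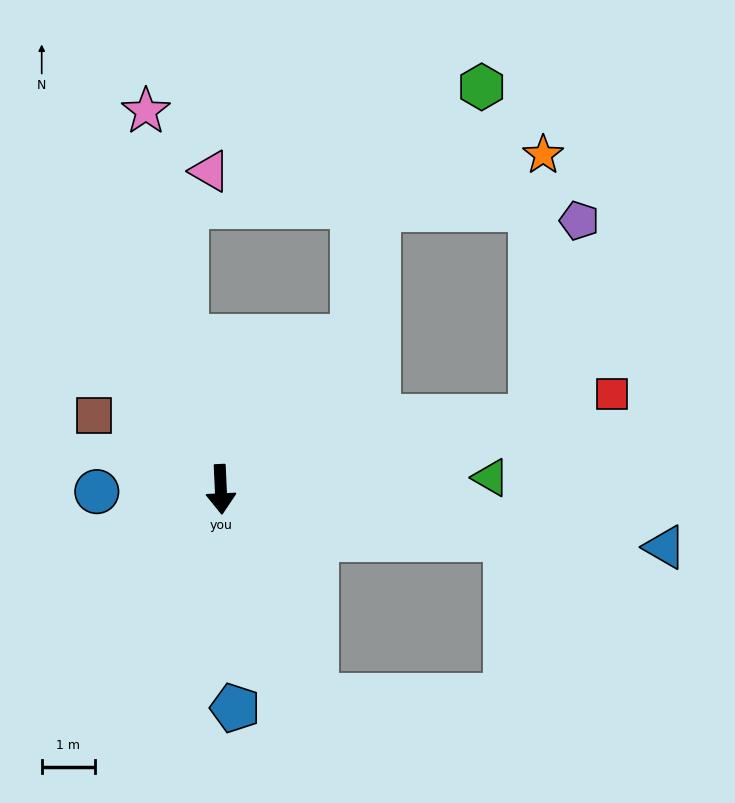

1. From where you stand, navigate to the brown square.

turn right 123°, forward 2.8 m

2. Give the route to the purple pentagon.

blocked — turn left 101°, forward 6.0 m, then turn left 62°, forward 3.8 m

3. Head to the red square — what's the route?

turn left 101°, forward 7.6 m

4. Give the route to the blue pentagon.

forward 4.1 m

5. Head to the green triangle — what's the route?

turn left 90°, forward 5.1 m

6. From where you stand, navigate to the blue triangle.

turn left 80°, forward 8.5 m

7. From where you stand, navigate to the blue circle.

turn right 92°, forward 2.3 m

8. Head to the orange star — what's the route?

blocked — turn left 101°, forward 6.0 m, then turn left 74°, forward 5.0 m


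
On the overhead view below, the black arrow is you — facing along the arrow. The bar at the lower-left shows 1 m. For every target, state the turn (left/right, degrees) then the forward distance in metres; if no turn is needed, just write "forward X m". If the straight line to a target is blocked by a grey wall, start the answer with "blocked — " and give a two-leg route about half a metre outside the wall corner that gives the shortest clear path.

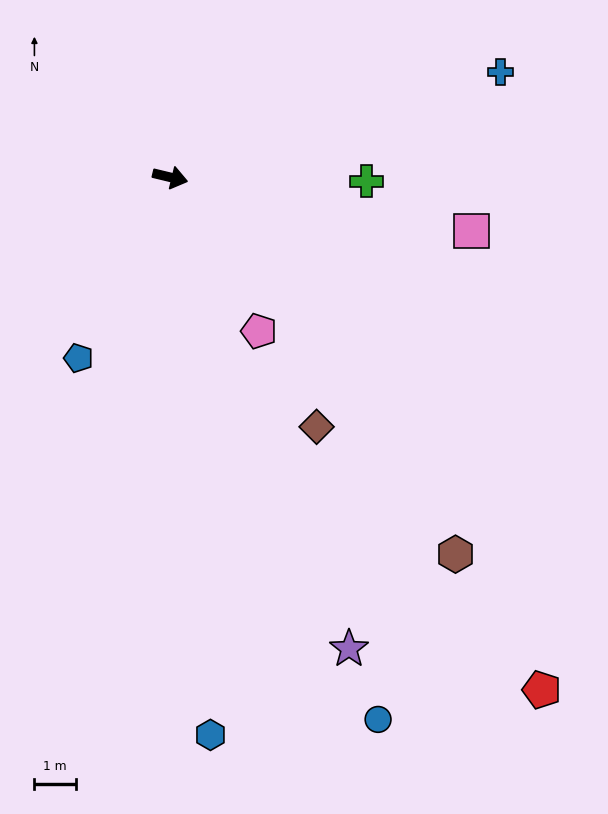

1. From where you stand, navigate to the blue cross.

turn left 31°, forward 8.4 m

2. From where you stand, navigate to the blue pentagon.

turn right 103°, forward 4.9 m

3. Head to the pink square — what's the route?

turn left 3°, forward 7.4 m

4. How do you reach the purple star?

turn right 56°, forward 12.3 m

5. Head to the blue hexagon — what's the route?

turn right 72°, forward 13.6 m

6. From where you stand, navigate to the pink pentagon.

turn right 47°, forward 4.3 m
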